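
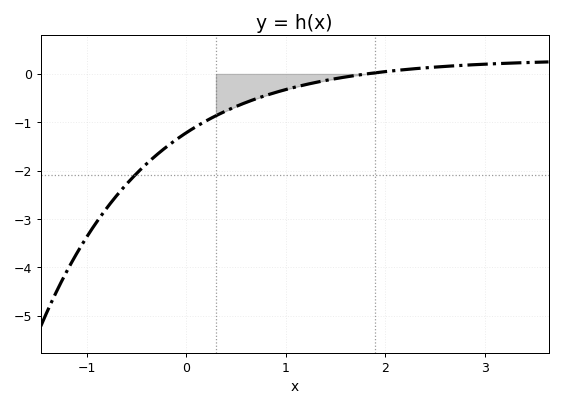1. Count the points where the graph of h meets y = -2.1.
1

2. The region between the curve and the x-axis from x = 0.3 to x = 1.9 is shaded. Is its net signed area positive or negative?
negative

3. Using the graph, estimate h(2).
0.047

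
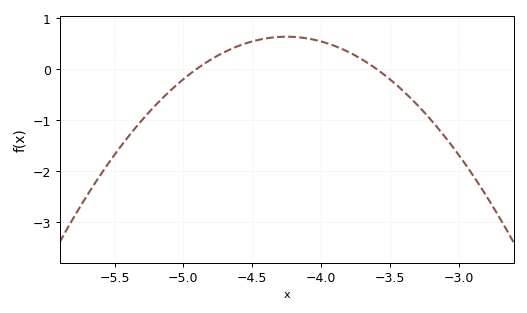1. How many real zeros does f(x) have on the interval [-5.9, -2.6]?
2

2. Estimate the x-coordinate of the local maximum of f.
-4.25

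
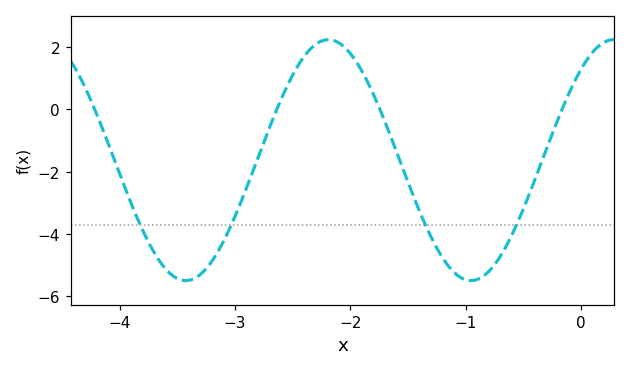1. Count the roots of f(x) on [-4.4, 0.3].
4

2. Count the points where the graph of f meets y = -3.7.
4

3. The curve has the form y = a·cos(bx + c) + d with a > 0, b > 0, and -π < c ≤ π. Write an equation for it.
y = 3.87cos(2.5x - 0.72) - 1.63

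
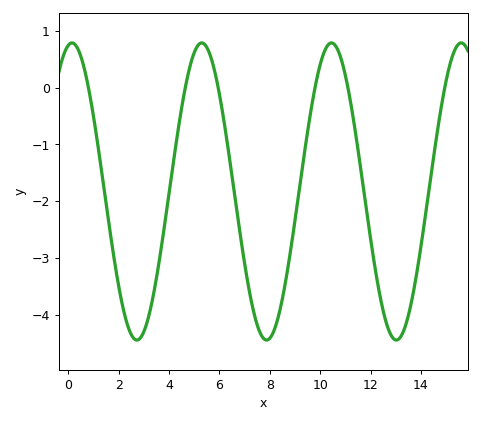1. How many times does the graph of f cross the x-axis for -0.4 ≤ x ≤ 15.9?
6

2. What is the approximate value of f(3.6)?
-3.09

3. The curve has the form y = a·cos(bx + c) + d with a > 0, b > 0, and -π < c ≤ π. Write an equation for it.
y = 2.62cos(1.22x - 0.18) - 1.83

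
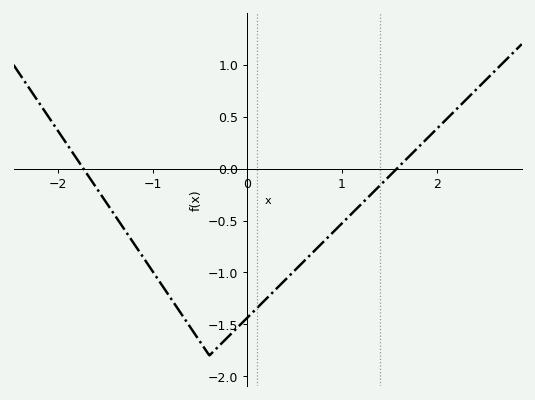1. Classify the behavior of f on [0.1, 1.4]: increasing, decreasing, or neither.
increasing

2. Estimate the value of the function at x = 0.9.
-0.6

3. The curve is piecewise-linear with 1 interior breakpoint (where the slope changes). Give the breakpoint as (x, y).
(-0.4, -1.8)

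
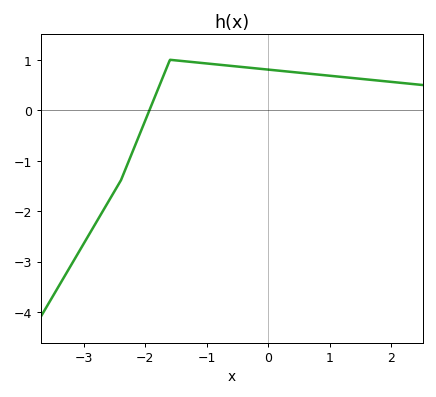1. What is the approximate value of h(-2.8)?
-2.2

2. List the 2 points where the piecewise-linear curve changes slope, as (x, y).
(-2.4, -1.4); (-1.6, 1)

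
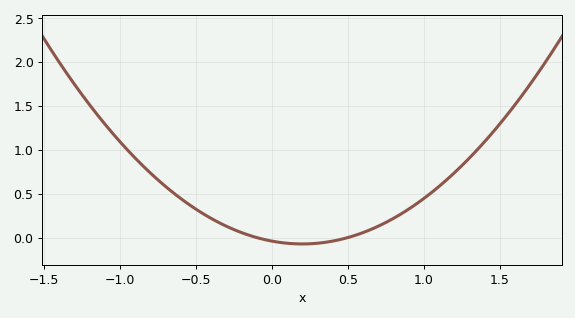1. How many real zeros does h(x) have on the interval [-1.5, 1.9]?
2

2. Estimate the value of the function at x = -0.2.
0.05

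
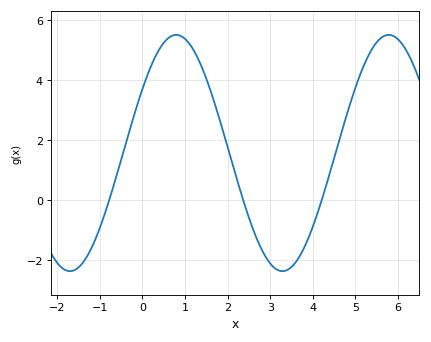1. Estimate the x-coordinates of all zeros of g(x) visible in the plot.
-0.779, 2.37, 4.21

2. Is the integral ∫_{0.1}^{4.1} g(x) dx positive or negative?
positive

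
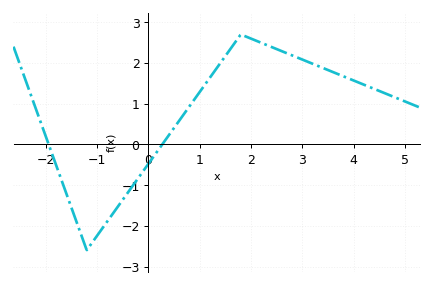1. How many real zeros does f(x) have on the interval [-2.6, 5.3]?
2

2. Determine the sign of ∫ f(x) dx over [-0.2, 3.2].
positive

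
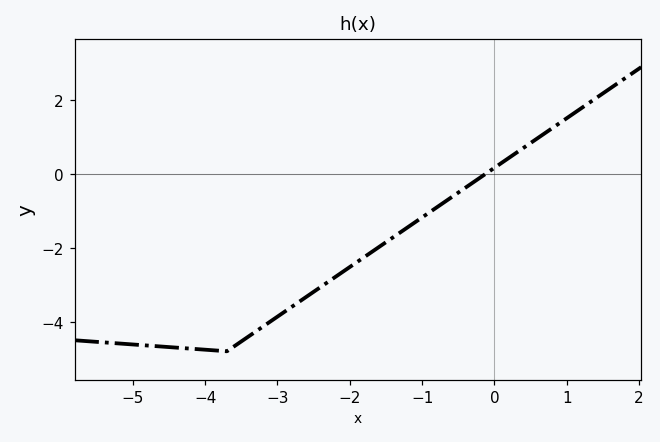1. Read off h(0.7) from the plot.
1.11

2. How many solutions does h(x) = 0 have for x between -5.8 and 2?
1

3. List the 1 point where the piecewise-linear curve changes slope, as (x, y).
(-3.7, -4.8)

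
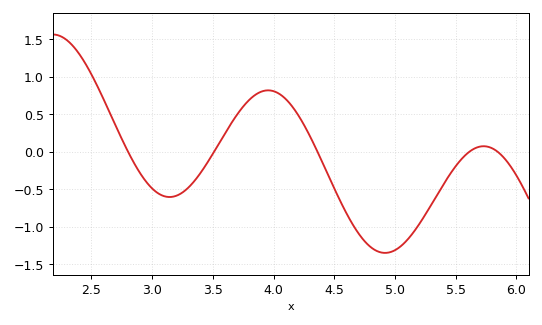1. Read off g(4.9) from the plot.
-1.35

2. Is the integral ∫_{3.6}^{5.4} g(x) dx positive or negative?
negative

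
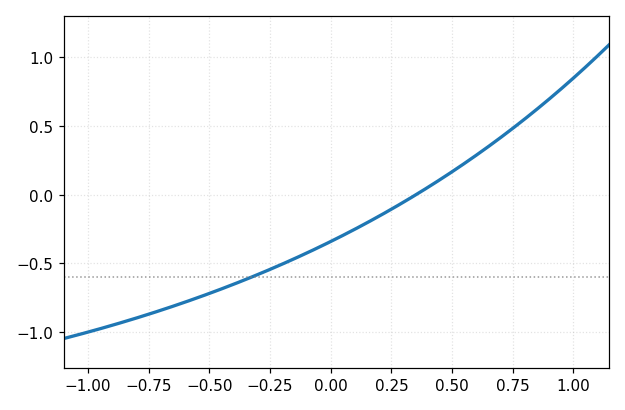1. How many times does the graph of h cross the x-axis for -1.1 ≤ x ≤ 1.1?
1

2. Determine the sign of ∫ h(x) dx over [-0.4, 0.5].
negative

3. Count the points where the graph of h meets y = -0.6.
1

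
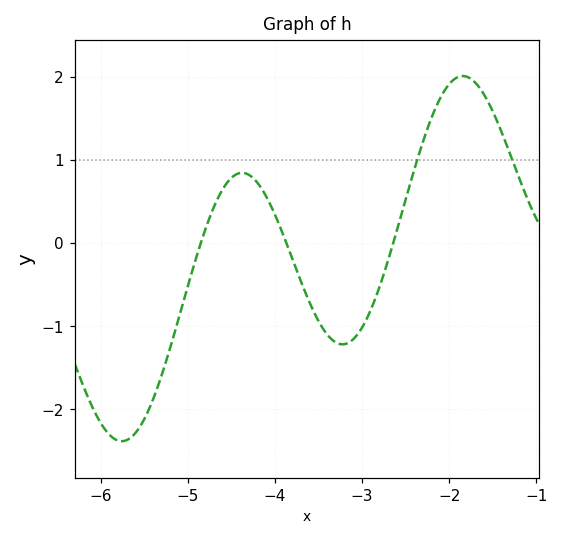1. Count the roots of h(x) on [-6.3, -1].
3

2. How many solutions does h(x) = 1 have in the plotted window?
2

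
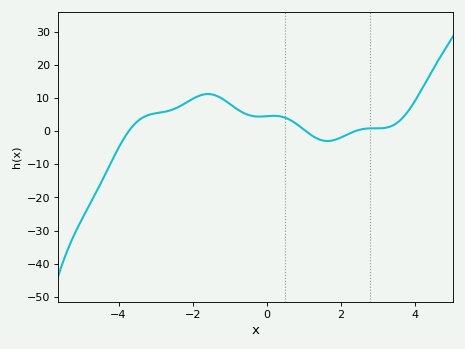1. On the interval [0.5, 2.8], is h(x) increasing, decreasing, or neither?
neither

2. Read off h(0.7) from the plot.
3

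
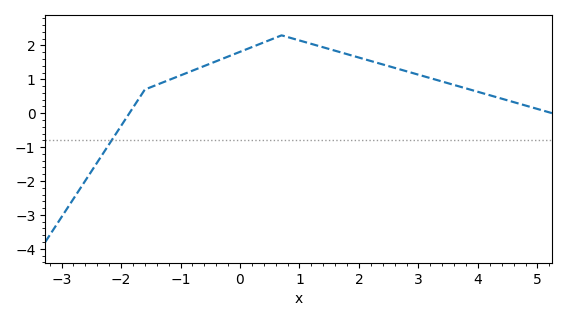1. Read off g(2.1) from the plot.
1.6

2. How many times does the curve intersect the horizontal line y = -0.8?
1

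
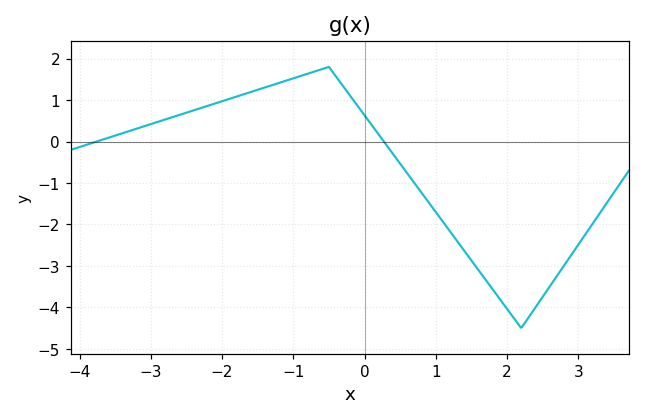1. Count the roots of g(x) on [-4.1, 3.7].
2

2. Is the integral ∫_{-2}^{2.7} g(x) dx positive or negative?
negative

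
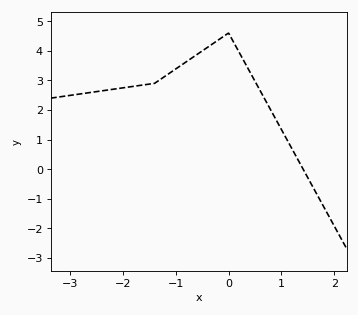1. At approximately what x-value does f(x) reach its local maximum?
0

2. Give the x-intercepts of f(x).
1.4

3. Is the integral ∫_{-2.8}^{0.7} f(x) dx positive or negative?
positive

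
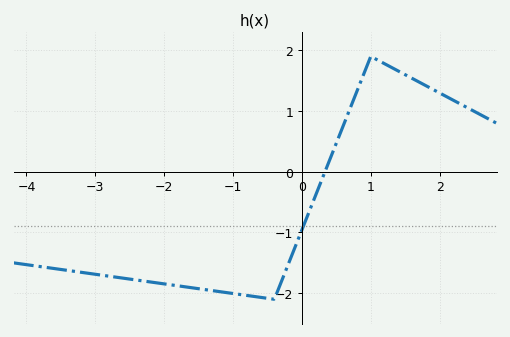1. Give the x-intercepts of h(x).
0.3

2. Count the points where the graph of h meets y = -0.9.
1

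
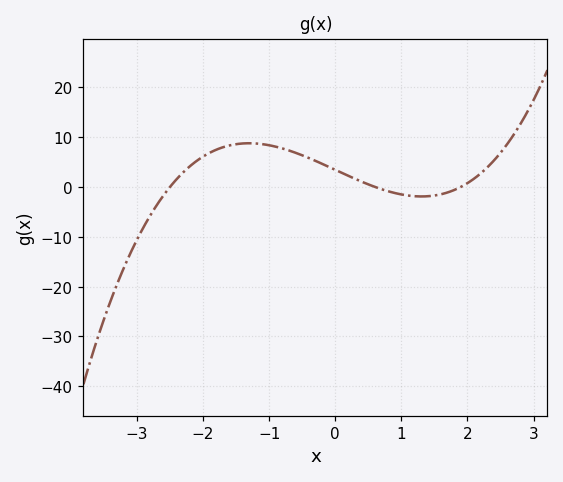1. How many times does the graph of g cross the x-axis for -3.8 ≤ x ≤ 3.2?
3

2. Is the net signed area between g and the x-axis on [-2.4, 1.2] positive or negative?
positive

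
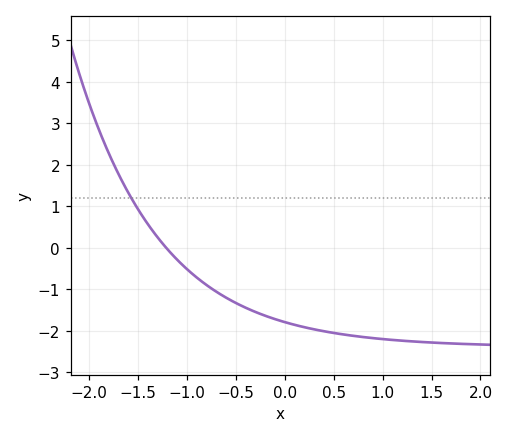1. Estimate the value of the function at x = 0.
-1.8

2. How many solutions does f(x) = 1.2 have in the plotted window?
1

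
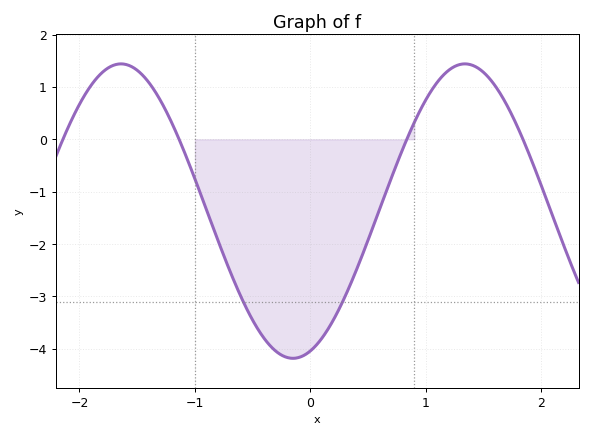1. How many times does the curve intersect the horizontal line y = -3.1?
2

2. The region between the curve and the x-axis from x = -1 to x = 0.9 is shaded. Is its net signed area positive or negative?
negative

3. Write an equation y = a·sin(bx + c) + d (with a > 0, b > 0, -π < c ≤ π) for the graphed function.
y = 2.81sin(2.1x - 1.3) - 1.37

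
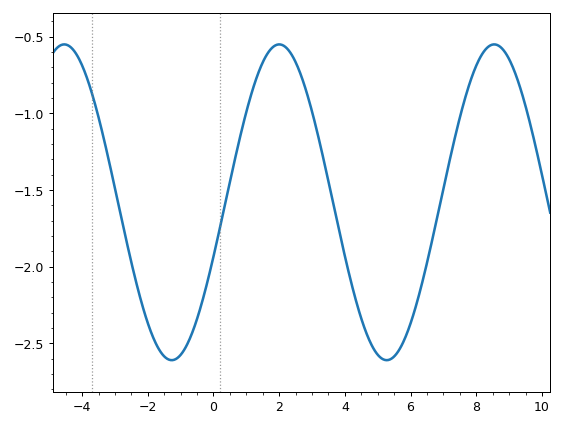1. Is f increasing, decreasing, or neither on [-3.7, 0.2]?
neither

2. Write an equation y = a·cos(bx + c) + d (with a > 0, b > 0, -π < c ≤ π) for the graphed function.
y = 1.03cos(0.96x - 1.9) - 1.58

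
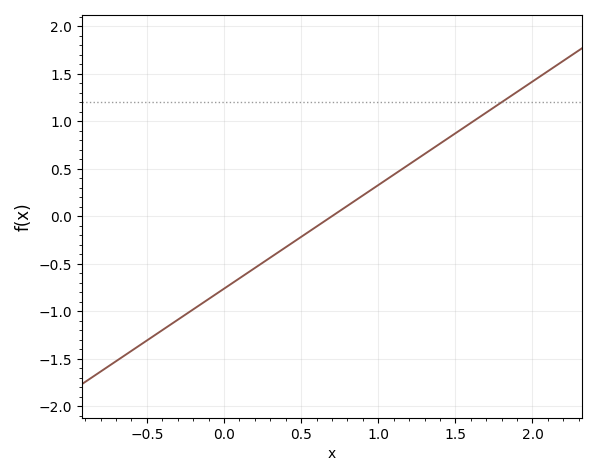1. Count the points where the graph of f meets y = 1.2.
1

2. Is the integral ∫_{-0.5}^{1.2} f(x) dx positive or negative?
negative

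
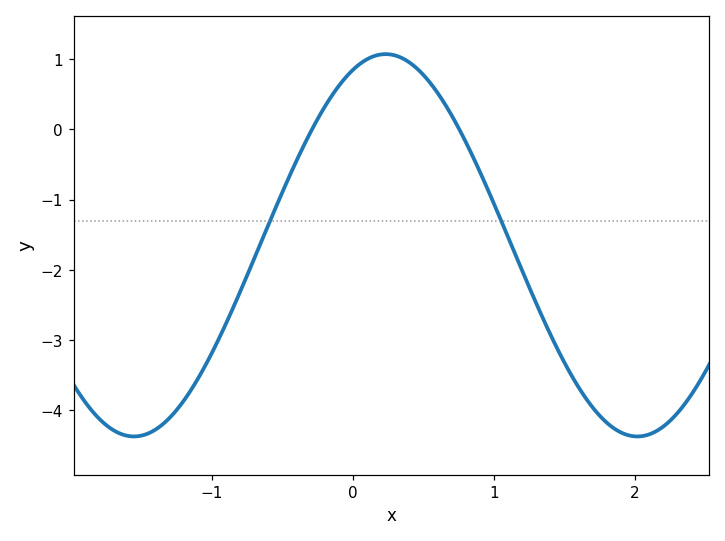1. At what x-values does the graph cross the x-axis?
-0.289, 0.755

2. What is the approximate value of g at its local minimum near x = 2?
-4.37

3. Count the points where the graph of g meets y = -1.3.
2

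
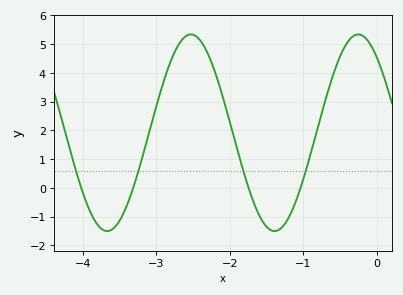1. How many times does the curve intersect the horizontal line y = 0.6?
4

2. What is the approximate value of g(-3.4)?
-0.6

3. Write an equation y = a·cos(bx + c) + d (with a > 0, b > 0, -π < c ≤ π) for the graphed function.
y = 3.42cos(2.8x + 0.7) + 1.92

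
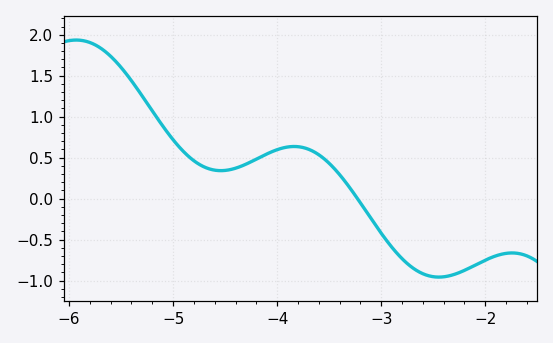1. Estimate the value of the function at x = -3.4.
0.294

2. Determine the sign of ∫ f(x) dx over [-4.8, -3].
positive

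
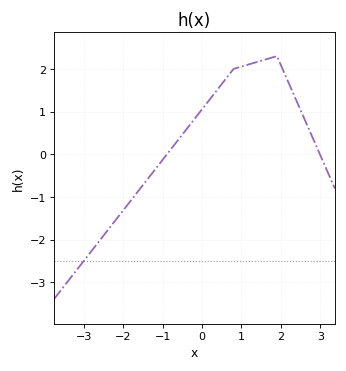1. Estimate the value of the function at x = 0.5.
1.64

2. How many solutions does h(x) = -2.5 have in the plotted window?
1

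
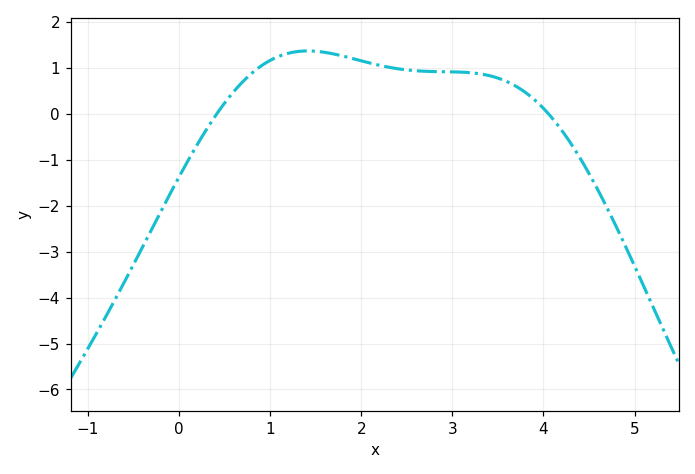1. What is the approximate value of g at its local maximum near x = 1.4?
1.37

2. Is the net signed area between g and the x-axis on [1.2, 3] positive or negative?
positive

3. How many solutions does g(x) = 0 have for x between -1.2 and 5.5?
2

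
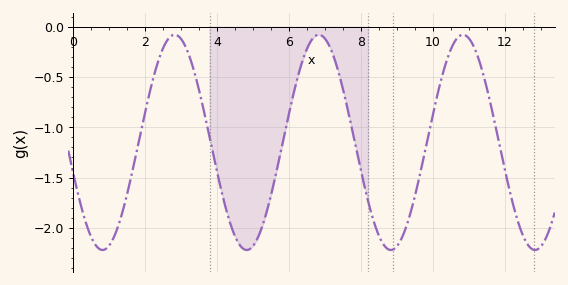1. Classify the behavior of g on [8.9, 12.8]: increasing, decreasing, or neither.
neither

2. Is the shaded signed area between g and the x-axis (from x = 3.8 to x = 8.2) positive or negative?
negative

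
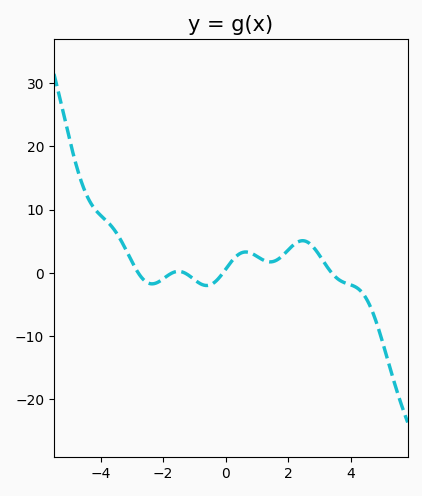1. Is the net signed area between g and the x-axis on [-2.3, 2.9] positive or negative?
positive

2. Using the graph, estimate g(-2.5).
-2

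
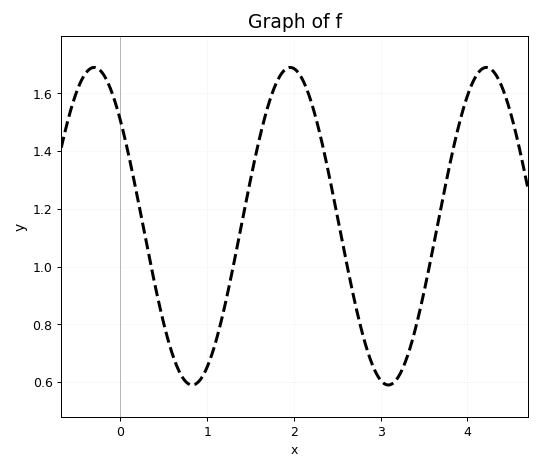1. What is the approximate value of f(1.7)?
1.55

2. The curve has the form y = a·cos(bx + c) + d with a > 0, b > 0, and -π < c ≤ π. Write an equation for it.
y = 0.55cos(2.78x + 0.84) + 1.14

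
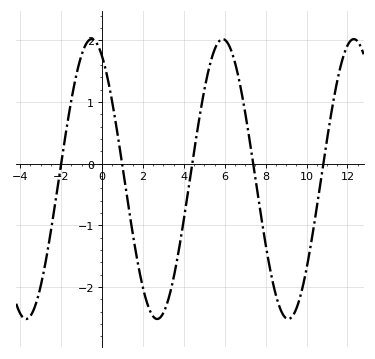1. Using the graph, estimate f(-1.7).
0.644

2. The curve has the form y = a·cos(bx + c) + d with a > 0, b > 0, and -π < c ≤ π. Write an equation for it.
y = 2.27cos(0.98x + 0.5) - 0.25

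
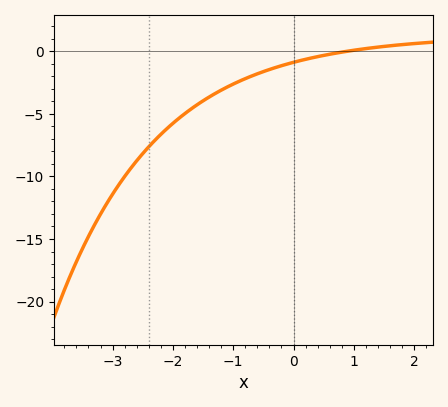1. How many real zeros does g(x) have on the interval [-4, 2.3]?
1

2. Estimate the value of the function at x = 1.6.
0.5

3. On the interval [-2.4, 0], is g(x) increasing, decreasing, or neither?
increasing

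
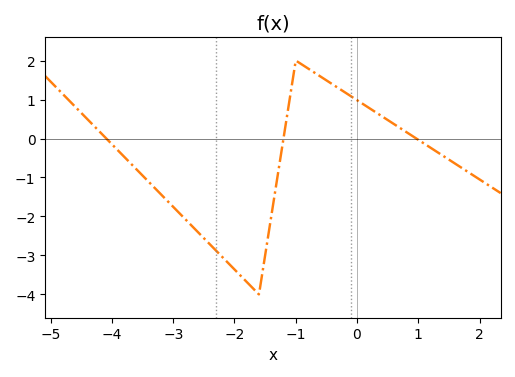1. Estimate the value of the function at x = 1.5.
-0.5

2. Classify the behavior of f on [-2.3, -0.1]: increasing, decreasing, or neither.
neither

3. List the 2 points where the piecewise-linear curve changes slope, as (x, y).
(-1.6, -4); (-1, 2)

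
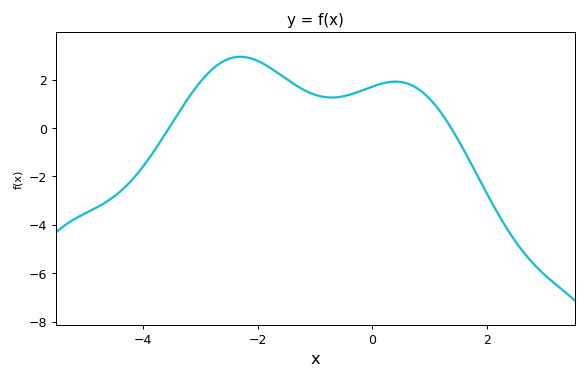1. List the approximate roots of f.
-3.55, 1.38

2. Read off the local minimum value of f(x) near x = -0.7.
1.26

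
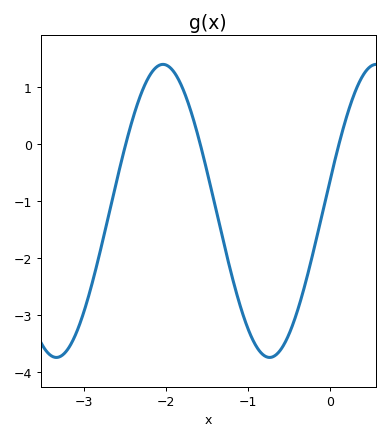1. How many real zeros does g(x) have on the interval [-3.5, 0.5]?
3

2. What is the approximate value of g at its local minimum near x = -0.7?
-3.7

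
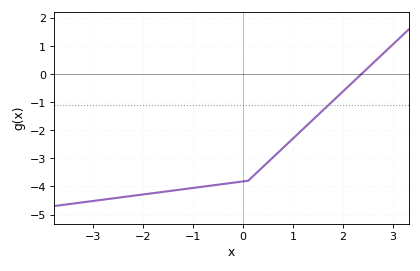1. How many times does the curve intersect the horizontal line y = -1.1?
1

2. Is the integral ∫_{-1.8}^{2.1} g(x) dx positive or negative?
negative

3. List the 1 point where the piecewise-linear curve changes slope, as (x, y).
(0.1, -3.8)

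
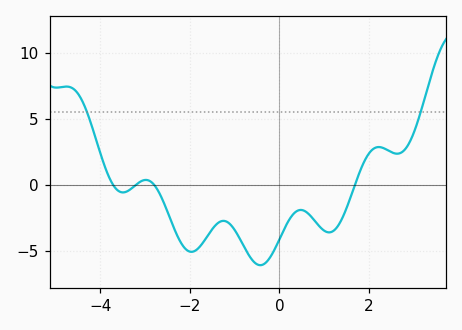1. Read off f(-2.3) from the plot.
-3.8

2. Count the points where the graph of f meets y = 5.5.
2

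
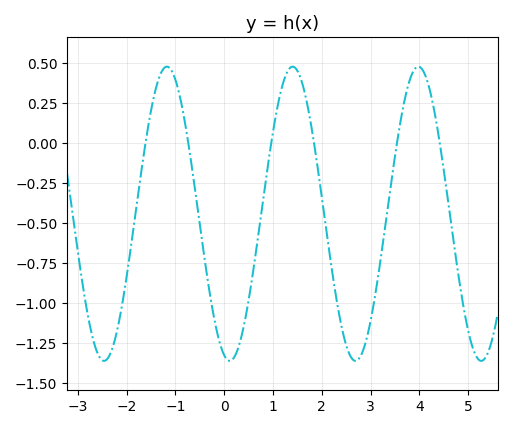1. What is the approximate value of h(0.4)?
-1.15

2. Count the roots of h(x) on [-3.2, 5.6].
6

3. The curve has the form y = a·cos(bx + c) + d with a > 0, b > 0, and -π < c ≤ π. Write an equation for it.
y = 0.92cos(2.44x + 2.86) - 0.44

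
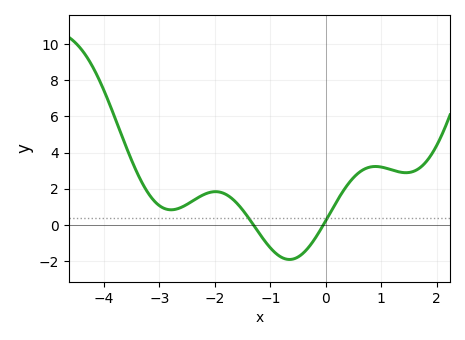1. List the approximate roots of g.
-1.3, 0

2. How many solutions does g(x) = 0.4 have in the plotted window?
2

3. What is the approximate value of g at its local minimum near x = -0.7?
-2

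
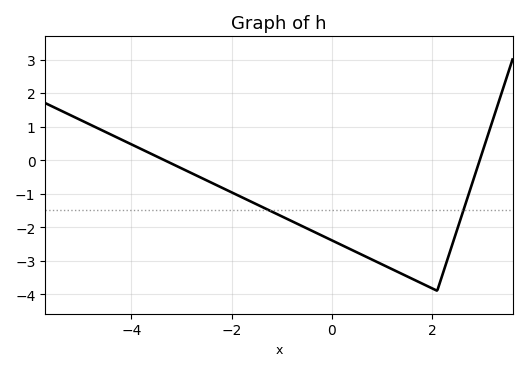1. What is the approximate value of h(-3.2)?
-0.1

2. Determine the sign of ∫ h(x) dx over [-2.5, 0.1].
negative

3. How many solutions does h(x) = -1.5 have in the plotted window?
2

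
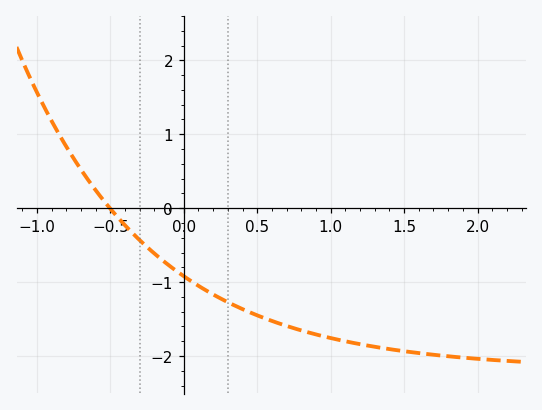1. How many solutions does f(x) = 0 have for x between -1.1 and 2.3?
1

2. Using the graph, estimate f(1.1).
-1.8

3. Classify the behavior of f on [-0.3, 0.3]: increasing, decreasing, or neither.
decreasing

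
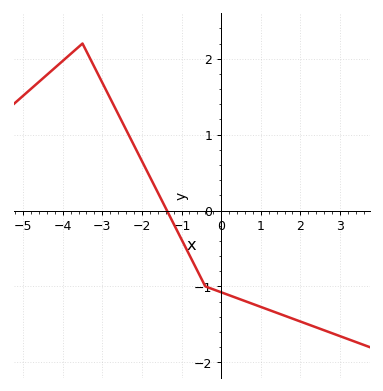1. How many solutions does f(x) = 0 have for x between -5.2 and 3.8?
1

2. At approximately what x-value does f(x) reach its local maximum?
-3.5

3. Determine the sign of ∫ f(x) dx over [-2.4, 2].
negative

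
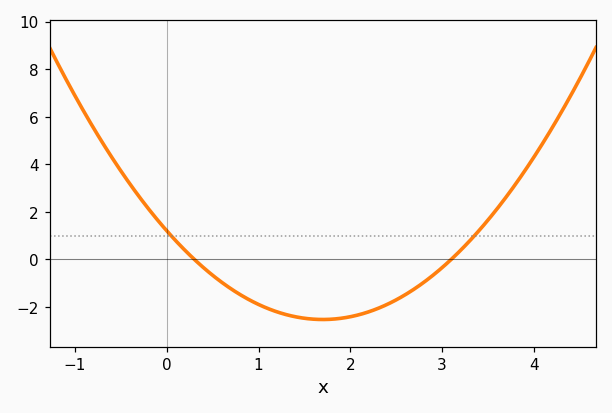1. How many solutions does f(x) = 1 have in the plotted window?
2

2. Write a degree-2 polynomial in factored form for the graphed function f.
y = 1.29(x - 0.3)(x - 3.1)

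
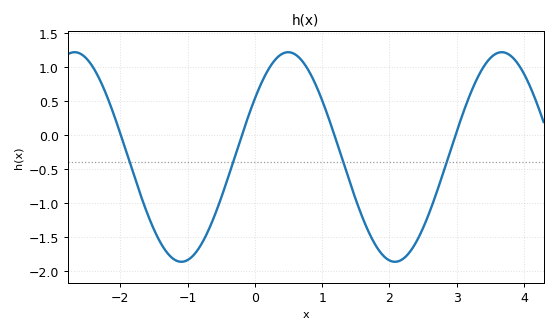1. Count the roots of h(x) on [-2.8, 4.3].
4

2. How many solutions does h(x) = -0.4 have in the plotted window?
4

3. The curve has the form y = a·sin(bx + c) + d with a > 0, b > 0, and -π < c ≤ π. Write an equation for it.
y = 1.54sin(1.98x + 0.59) - 0.32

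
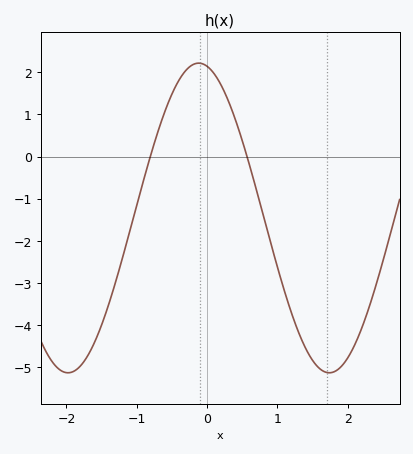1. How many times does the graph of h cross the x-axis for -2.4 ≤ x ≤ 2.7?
2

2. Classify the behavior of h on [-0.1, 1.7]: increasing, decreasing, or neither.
decreasing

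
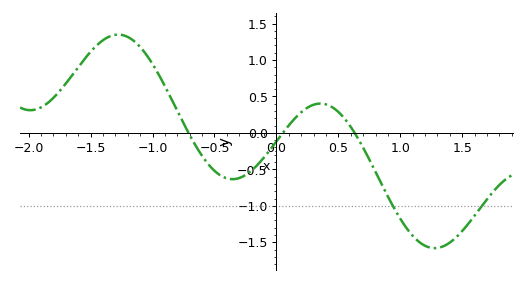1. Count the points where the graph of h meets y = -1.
2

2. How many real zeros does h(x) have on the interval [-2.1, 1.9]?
3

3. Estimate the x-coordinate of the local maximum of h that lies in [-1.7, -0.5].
-1.28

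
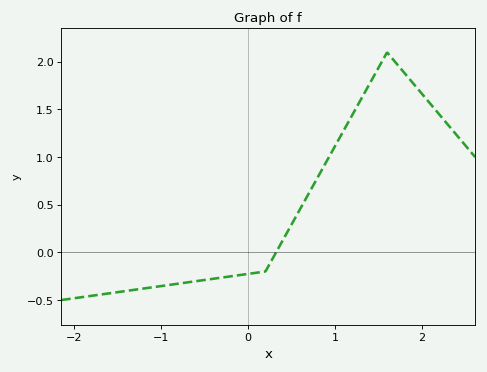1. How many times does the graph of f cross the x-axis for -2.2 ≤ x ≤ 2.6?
1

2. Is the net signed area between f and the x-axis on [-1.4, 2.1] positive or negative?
positive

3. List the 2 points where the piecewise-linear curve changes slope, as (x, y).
(0.2, -0.2); (1.6, 2.1)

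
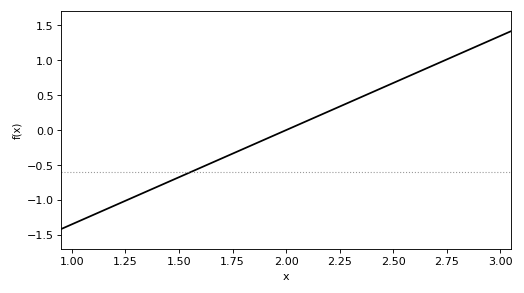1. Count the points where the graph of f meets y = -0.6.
1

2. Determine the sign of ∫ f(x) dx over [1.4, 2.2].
negative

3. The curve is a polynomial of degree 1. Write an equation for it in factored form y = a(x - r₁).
y = 1.35(x - 2)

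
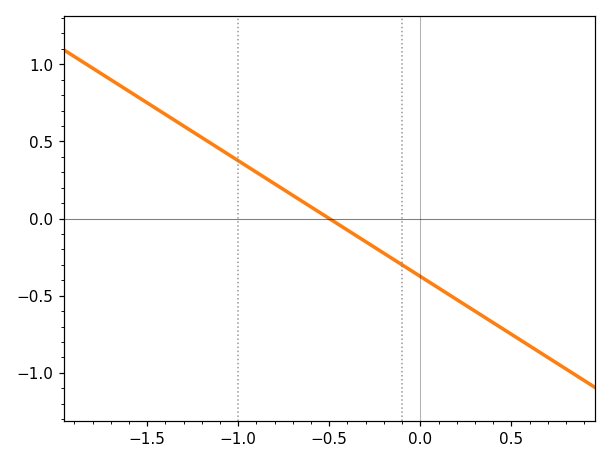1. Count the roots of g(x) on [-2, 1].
1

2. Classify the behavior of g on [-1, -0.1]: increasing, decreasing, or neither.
decreasing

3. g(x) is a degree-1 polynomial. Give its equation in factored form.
y = -0.75(x + 0.5)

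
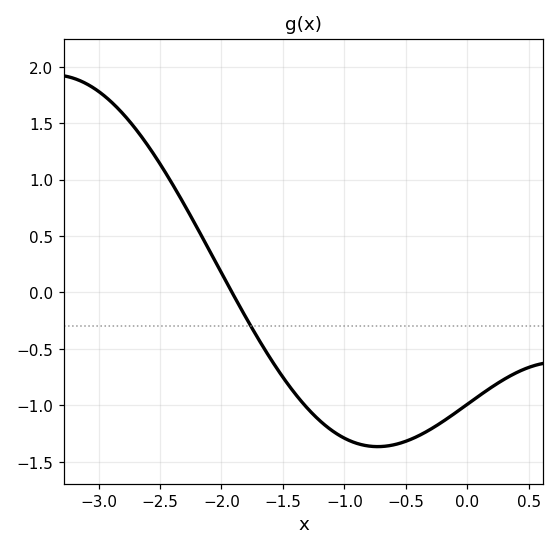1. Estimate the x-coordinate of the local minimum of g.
-0.7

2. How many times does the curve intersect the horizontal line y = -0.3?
1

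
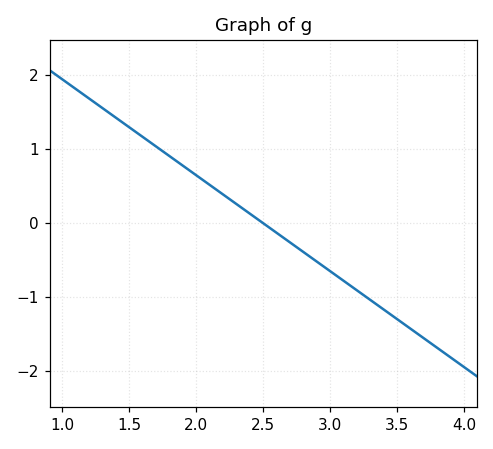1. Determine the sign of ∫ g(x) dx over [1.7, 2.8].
positive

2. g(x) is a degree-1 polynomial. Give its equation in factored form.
y = -1.3(x - 2.5)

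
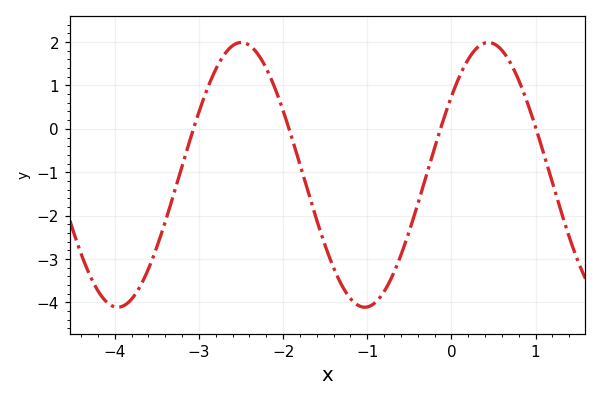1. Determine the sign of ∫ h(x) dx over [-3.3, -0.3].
negative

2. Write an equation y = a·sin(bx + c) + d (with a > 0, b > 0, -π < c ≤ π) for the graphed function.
y = 3.05sin(2.14x + 0.632) - 1.06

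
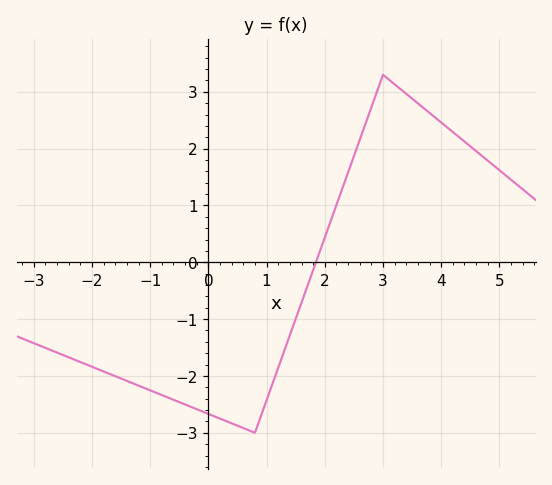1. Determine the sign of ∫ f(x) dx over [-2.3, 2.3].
negative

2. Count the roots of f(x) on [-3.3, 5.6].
1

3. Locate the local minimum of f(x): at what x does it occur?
0.8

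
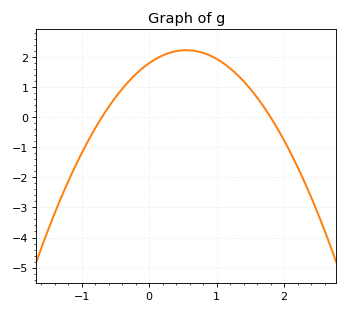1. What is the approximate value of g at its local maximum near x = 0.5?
2.2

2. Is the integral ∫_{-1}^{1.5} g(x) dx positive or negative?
positive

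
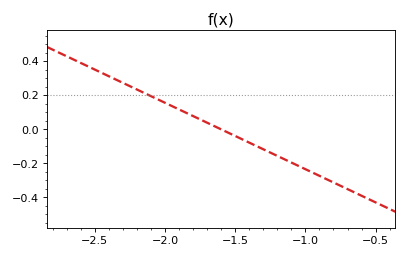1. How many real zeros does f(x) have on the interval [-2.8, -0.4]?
1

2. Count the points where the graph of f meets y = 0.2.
1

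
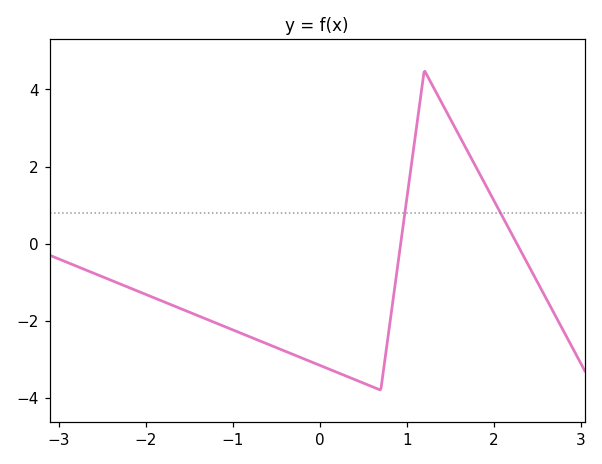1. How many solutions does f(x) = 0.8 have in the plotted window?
2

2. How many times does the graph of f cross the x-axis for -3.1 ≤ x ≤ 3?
2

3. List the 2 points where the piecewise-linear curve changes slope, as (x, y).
(0.7, -3.8); (1.2, 4.5)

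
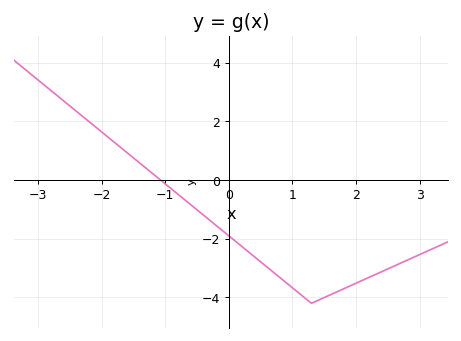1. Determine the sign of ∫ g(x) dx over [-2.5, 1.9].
negative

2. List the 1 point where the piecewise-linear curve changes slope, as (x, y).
(1.3, -4.2)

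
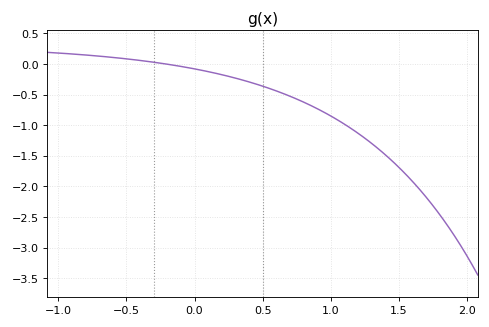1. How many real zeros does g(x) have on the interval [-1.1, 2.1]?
1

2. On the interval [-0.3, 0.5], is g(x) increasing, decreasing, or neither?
decreasing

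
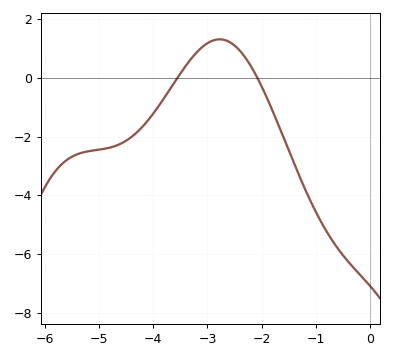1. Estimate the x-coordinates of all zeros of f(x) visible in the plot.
-3.55, -2.08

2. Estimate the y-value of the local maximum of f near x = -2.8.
1.31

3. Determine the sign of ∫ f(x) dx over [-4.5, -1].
negative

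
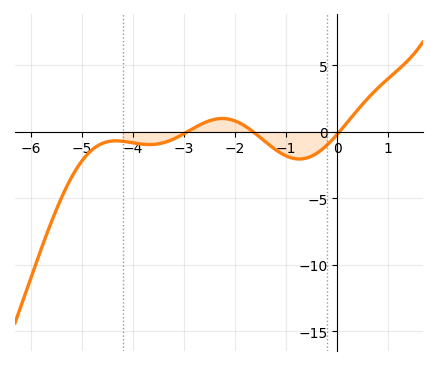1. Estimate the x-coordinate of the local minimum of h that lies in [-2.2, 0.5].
-0.745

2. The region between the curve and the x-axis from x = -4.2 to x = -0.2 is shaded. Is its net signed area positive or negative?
negative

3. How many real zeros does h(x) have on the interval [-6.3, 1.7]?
3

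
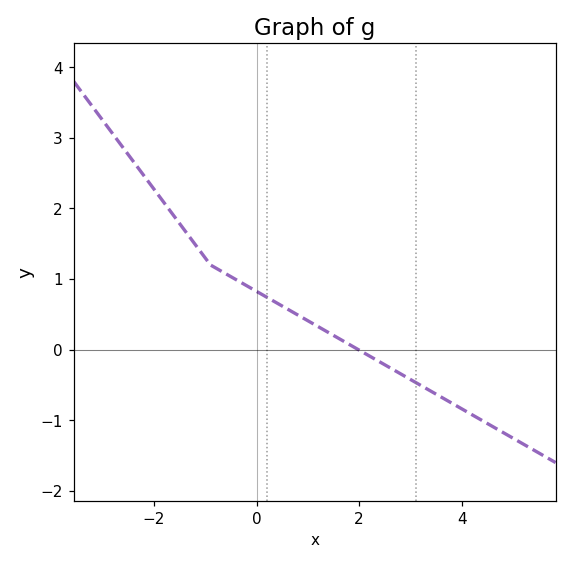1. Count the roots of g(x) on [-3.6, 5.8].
1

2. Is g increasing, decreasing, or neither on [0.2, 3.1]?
decreasing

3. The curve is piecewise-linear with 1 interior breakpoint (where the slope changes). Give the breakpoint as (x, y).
(-0.9, 1.2)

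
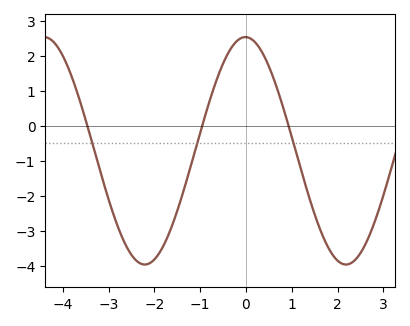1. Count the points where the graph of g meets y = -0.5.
3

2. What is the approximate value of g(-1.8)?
-3.4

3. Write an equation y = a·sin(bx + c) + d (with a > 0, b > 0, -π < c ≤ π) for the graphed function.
y = 3.24sin(1.4x + 1.6) - 0.71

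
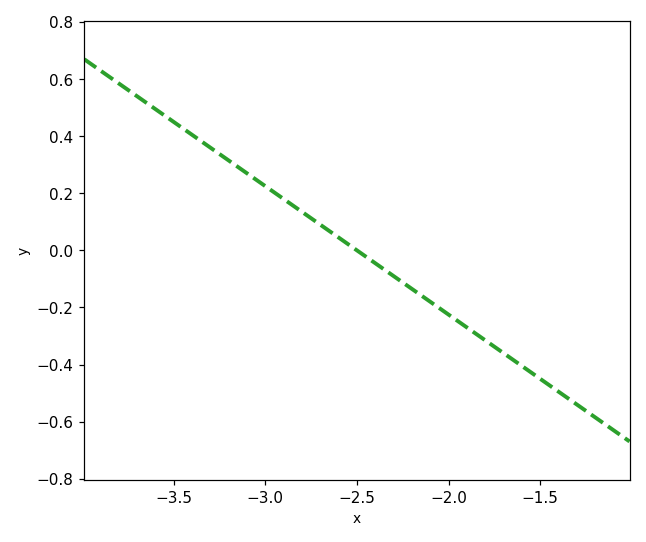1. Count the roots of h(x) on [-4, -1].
1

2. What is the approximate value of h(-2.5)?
0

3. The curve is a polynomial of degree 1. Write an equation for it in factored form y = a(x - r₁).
y = -0.45(x + 2.5)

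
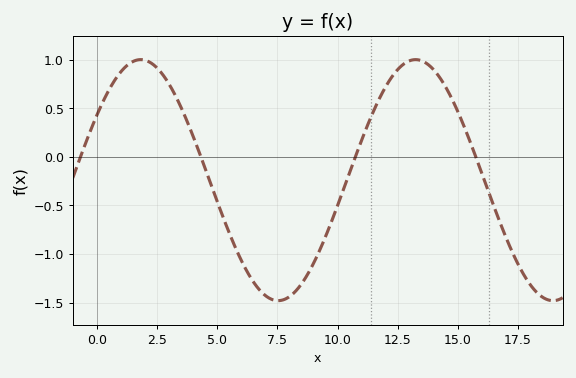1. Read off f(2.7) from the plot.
0.857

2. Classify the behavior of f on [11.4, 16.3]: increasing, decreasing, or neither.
neither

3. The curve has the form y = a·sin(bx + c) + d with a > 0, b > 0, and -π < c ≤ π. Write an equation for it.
y = 1.24sin(0.55x + 0.572) - 0.24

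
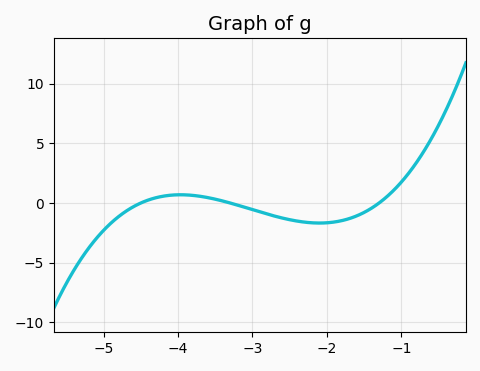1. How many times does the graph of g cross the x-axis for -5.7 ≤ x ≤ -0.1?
3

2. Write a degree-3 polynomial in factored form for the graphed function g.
y = 0.73(x + 4.5)(x + 3.3)(x + 1.3)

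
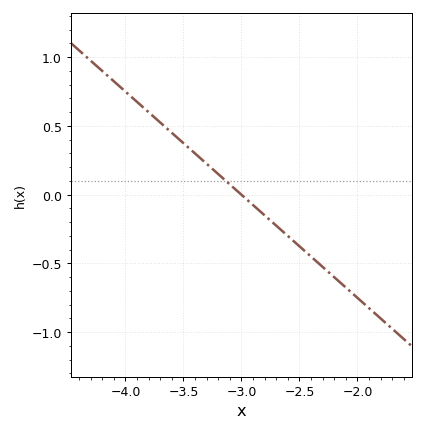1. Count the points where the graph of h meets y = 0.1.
1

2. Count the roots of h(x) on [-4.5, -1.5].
1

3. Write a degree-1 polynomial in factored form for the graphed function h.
y = -0.75(x + 3)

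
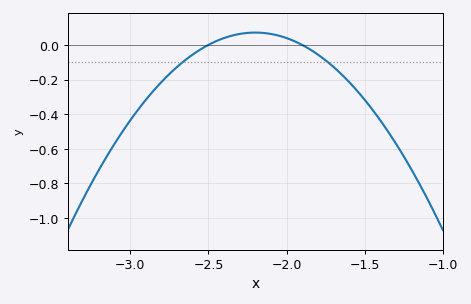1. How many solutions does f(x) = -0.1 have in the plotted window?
2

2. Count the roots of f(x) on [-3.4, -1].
2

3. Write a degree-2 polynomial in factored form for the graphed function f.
y = -0.79(x + 2.5)(x + 1.9)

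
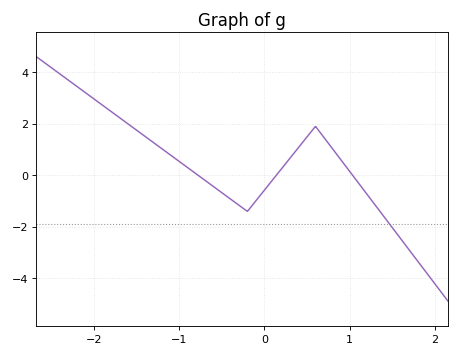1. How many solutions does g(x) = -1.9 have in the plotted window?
1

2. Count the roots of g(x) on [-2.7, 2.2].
3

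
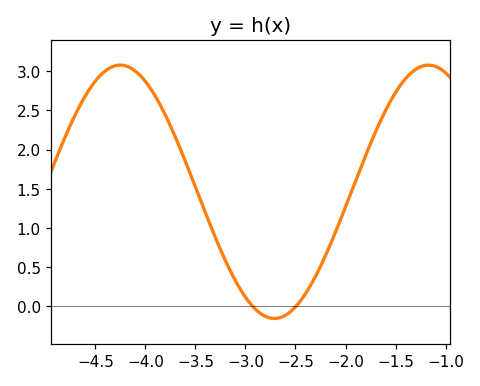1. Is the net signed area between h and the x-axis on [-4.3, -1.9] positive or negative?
positive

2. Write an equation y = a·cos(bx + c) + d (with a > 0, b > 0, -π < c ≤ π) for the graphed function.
y = 1.62cos(2x + 2.4) + 1.46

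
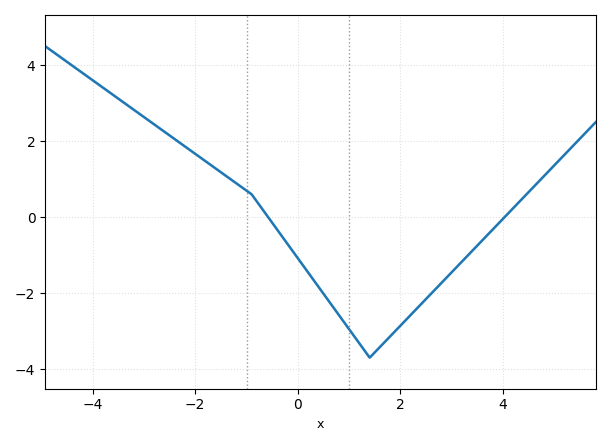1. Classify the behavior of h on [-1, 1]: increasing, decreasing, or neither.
decreasing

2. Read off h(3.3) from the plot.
-1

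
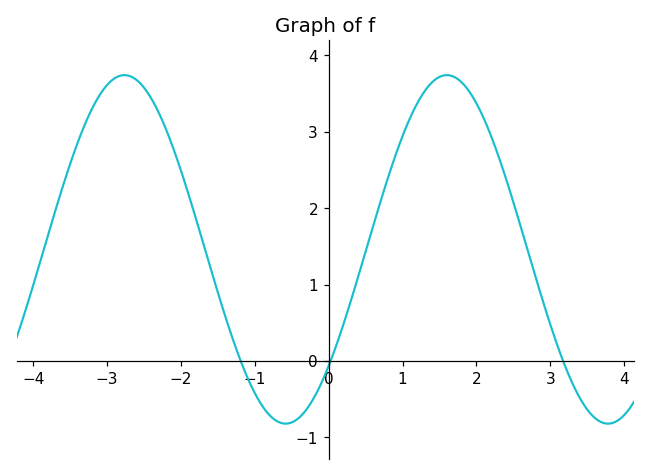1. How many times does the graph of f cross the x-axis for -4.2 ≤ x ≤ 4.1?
3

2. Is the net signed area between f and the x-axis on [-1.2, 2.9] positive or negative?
positive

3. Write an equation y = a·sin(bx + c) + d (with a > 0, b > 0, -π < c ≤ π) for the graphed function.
y = 2.28sin(1.4x - 0.73) + 1.46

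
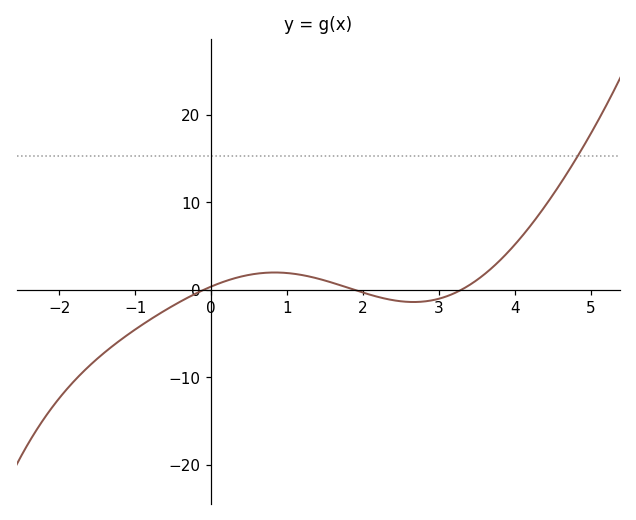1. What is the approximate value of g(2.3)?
-1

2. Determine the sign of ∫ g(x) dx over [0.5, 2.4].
positive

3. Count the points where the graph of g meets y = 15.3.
1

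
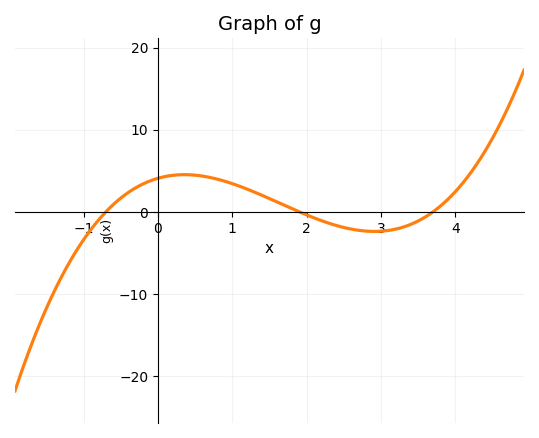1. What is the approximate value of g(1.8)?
0.394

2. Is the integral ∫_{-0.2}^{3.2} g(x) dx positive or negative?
positive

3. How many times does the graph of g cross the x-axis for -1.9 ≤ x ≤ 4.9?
3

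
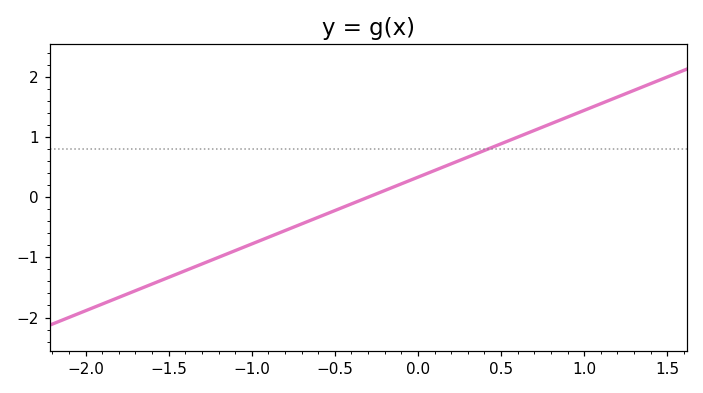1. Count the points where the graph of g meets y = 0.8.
1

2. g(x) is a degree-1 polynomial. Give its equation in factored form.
y = 1.11(x + 0.3)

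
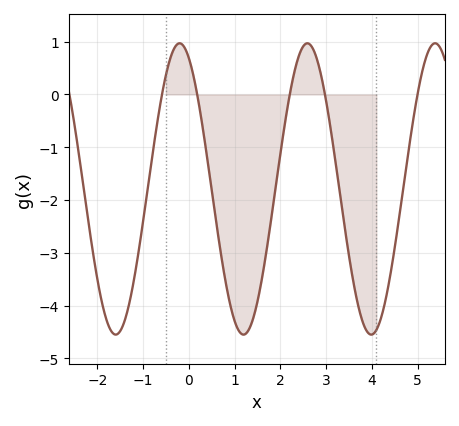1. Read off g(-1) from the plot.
-2.41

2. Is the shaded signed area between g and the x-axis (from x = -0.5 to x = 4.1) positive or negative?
negative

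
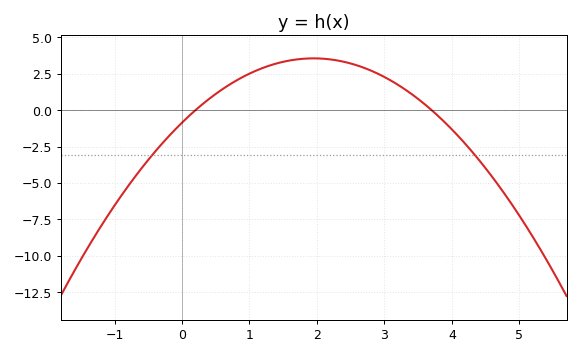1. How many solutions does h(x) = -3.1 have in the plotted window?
2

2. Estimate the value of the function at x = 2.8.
2.8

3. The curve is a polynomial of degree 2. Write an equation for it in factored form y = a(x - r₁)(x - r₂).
y = -1.16(x - 0.2)(x - 3.7)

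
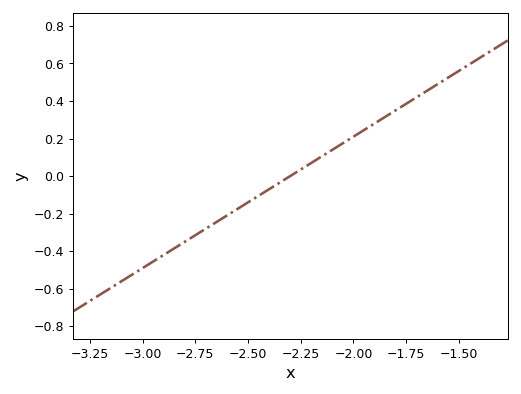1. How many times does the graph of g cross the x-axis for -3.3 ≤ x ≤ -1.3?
1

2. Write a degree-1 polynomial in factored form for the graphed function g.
y = 0.7(x + 2.3)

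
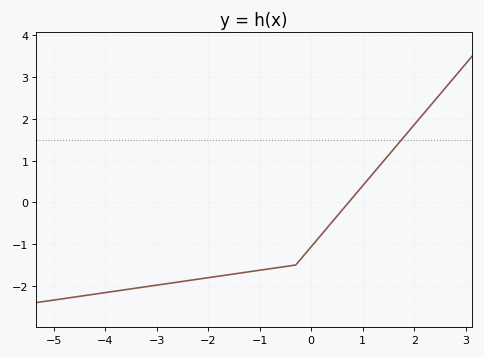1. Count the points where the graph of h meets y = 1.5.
1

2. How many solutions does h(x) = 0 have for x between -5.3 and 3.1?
1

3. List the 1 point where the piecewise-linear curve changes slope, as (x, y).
(-0.3, -1.5)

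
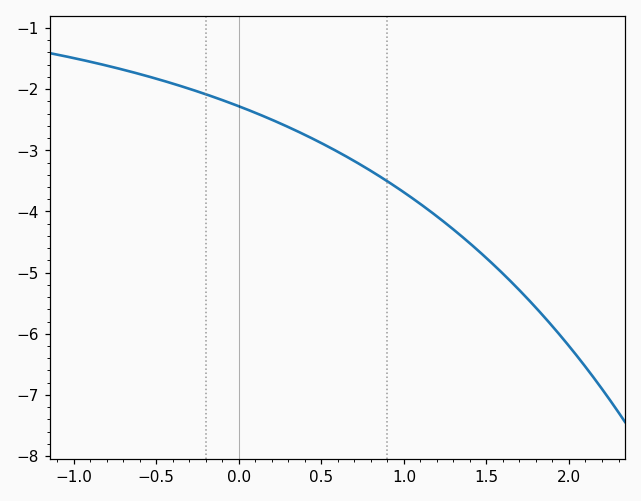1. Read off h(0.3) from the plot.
-2.62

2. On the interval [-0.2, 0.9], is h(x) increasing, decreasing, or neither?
decreasing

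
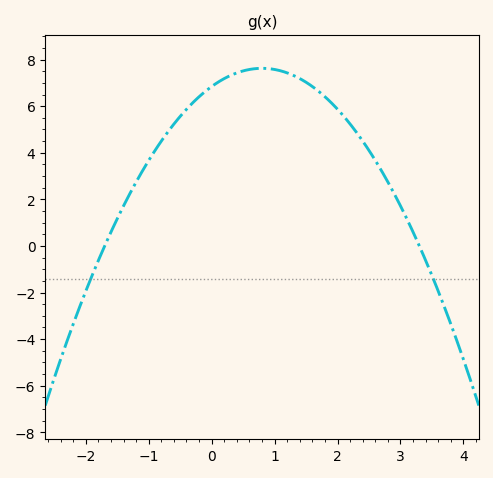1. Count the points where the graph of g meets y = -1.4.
2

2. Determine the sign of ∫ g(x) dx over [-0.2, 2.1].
positive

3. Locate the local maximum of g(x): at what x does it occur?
0.8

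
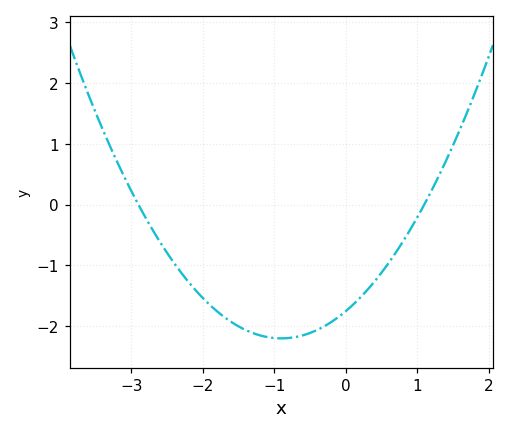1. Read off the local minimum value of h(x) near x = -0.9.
-2.2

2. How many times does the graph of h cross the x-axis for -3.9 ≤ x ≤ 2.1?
2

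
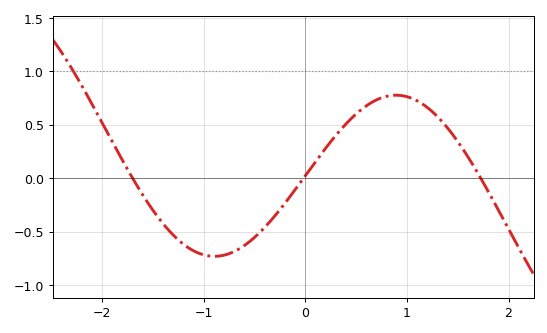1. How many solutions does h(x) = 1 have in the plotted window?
1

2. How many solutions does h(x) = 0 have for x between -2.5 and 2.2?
3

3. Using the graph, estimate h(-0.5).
-0.554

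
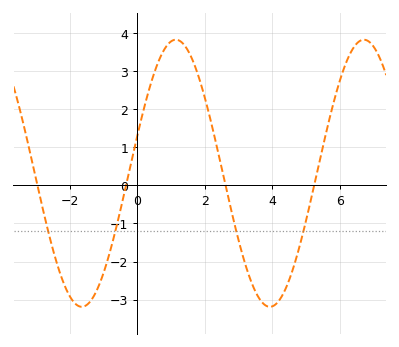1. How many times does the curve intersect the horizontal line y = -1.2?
4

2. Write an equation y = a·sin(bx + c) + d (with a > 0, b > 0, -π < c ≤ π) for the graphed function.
y = 3.51sin(1.13x + 0.28) + 0.32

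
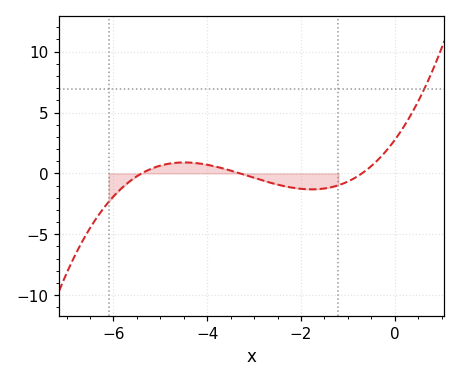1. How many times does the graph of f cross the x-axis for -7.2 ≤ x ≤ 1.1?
3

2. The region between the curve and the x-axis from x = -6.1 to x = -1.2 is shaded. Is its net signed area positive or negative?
negative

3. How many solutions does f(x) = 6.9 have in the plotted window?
1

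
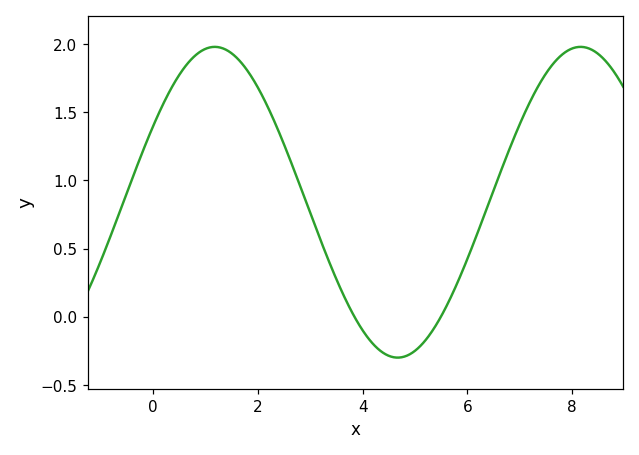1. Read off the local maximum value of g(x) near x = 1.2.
2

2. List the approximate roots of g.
3.8, 5.4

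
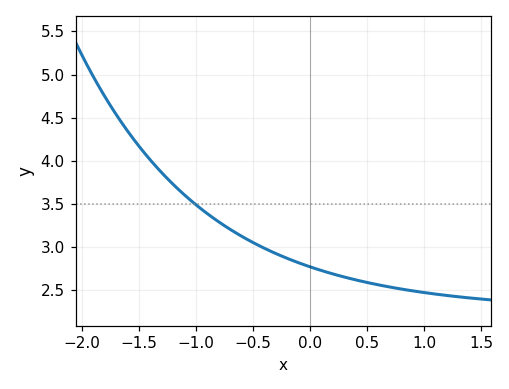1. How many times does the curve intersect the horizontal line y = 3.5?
1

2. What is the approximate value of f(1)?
2.45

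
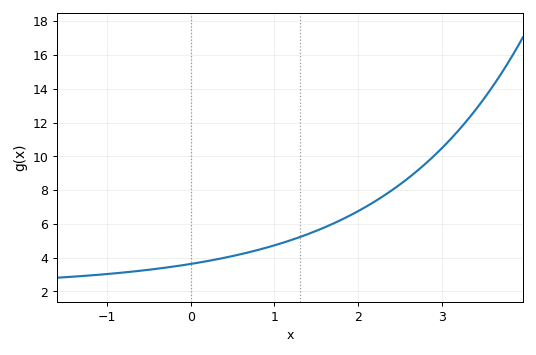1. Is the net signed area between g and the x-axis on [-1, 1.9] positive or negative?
positive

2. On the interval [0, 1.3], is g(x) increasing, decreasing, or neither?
increasing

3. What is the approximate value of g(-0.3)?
3.41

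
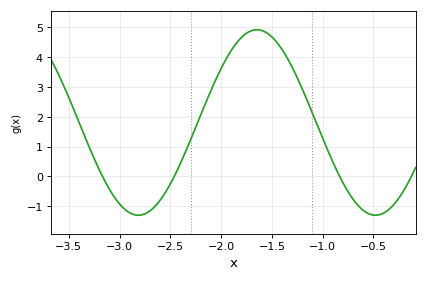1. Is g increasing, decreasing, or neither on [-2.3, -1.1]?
neither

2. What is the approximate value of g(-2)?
3.6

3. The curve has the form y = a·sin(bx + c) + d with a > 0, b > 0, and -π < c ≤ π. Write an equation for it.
y = 3.11sin(2.7x - 0.28) + 1.81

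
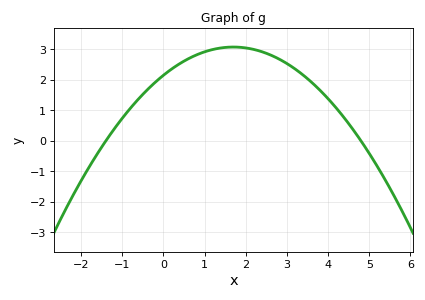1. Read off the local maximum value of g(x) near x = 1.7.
3.1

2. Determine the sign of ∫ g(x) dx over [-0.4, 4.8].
positive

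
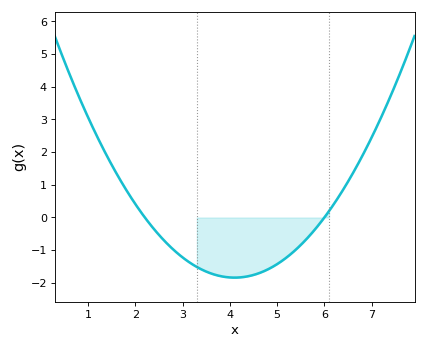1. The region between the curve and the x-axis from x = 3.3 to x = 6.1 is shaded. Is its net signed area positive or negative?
negative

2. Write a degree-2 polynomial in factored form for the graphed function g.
y = 0.51(x - 2.2)(x - 6)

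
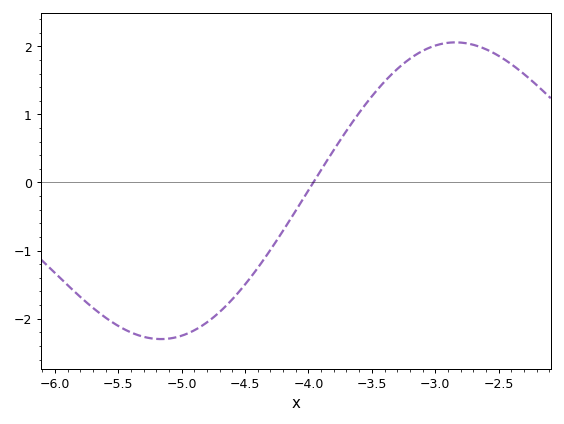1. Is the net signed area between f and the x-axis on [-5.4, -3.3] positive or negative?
negative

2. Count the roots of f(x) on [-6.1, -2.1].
1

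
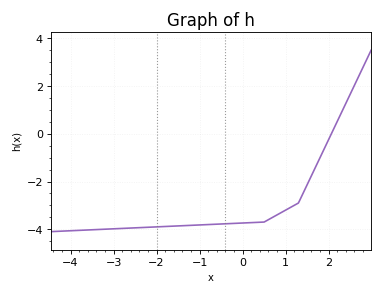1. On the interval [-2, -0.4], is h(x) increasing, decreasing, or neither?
increasing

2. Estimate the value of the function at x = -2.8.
-3.97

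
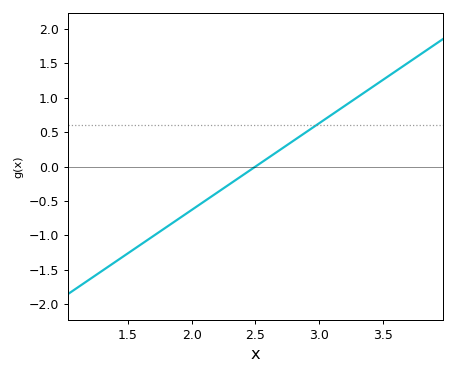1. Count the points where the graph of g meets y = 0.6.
1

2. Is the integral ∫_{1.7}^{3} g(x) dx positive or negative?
negative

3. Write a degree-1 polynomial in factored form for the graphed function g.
y = 1.26(x - 2.5)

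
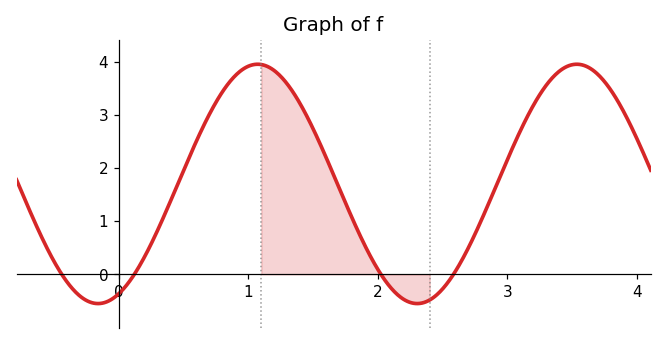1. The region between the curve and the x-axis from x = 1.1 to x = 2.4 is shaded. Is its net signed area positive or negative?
positive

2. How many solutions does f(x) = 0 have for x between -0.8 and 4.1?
4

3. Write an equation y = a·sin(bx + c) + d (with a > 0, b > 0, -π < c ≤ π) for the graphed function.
y = 2.25sin(2.5x - 1.2) + 1.7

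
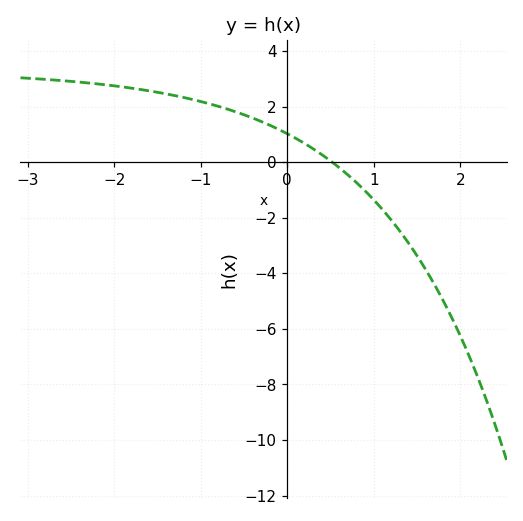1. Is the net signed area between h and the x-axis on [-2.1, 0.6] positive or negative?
positive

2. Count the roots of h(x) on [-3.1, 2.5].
1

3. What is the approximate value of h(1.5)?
-3.36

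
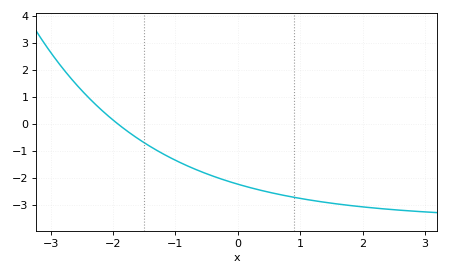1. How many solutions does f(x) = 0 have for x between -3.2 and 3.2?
1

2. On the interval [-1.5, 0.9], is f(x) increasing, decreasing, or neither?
decreasing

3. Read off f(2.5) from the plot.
-3.18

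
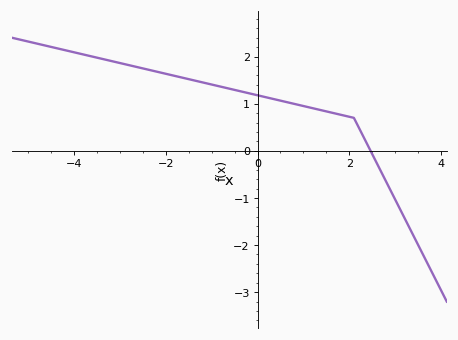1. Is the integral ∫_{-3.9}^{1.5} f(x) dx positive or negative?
positive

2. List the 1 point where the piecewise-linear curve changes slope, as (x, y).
(2.1, 0.7)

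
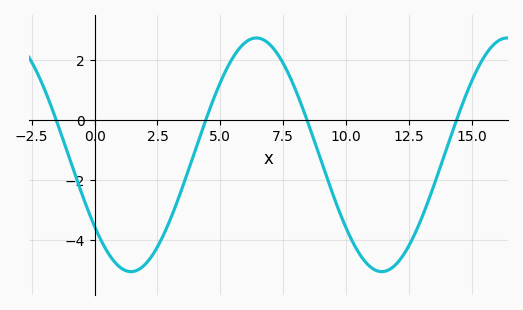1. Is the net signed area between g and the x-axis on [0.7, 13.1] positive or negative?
negative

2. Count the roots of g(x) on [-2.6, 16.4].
4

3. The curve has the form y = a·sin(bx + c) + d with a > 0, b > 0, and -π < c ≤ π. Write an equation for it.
y = 3.9sin(0.63x - 2.48) - 1.16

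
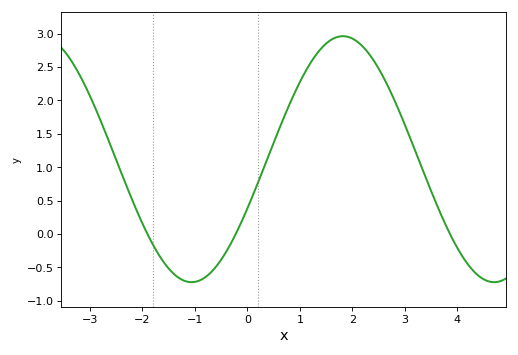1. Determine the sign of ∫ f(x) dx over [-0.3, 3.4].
positive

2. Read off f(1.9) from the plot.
2.95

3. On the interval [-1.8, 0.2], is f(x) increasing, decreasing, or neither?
neither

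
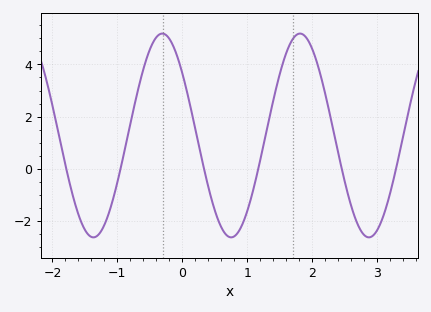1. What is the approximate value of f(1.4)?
2.6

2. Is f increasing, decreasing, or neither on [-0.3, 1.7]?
neither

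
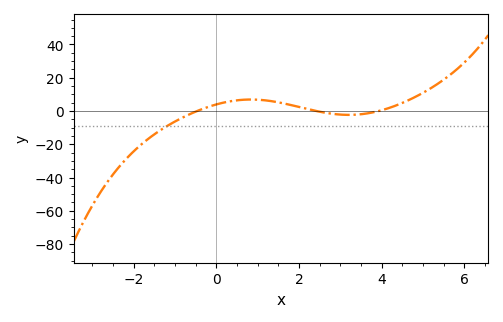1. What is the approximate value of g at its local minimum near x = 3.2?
-2.32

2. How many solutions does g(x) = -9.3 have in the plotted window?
1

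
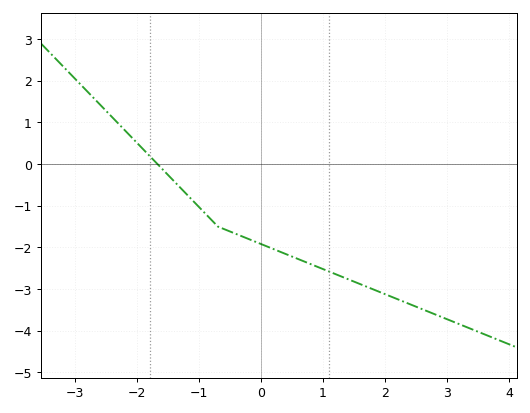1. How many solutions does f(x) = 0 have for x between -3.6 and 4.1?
1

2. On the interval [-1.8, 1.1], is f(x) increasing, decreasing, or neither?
decreasing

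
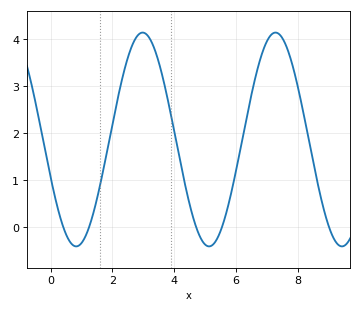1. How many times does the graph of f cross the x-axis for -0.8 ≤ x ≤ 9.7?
5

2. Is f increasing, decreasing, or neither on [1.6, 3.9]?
neither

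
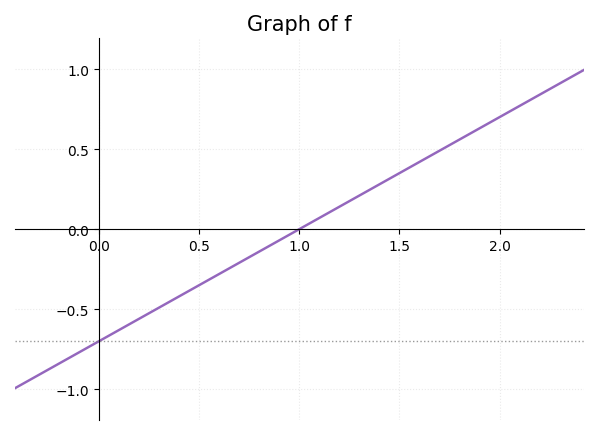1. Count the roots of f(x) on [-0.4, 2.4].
1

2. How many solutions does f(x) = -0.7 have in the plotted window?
1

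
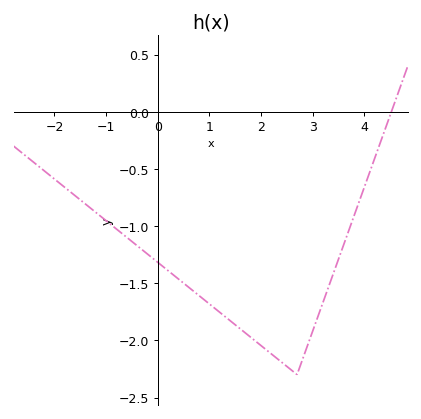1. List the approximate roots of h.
4.6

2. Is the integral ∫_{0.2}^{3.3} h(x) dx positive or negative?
negative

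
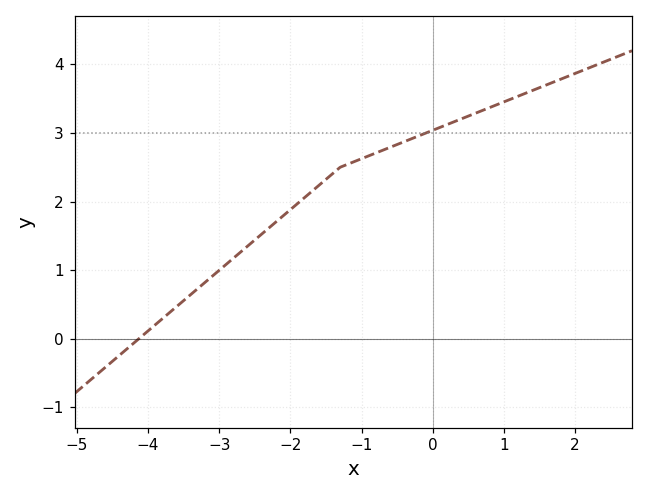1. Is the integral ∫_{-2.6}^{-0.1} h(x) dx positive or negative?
positive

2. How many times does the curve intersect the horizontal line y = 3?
1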